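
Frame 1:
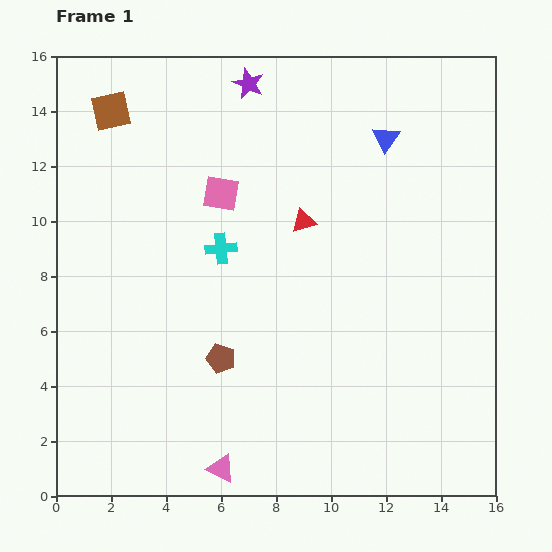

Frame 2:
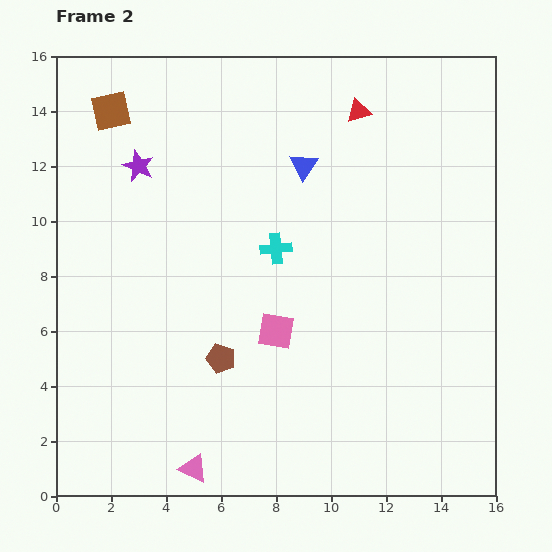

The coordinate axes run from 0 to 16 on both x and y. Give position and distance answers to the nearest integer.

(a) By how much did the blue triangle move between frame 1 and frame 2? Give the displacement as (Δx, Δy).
(-3, -1)

The blue triangle was at (12, 13) in frame 1 and (9, 12) in frame 2.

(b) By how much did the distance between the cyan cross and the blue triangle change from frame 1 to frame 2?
-4

Distance in frame 1: 7. Distance in frame 2: 3.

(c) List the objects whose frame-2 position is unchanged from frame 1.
the brown pentagon, the brown square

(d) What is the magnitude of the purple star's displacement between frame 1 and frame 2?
5

The purple star moved from (7, 15) to (3, 12), a distance of √(4² + 3²) ≈ 5.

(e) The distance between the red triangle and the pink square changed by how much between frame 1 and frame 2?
+6

Distance in frame 1: 3. Distance in frame 2: 9.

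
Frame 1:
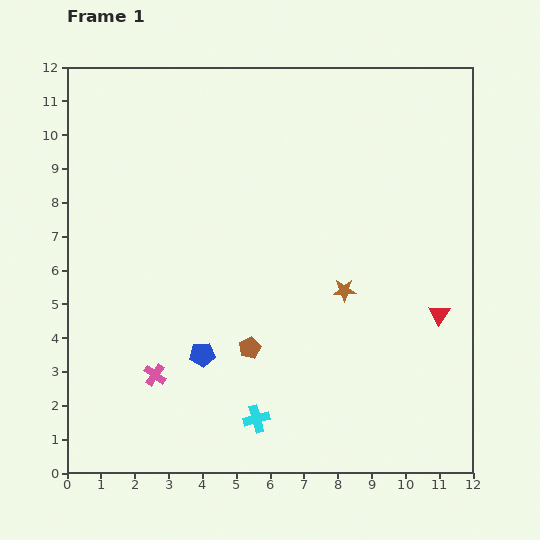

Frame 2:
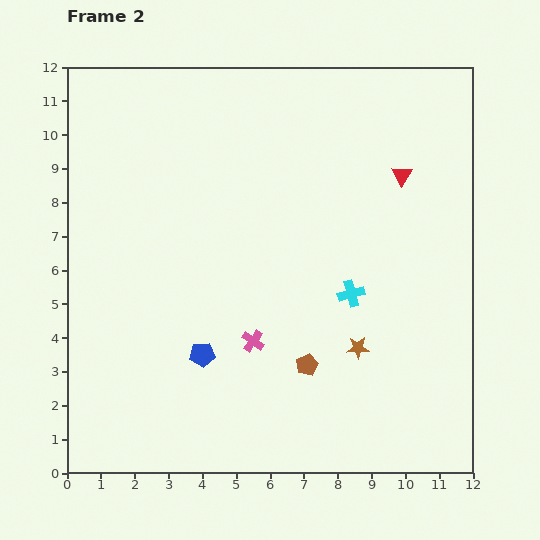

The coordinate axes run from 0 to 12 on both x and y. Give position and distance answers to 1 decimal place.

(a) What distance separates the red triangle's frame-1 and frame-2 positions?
4.2

The red triangle moved from (11.0, 4.7) to (9.9, 8.8), a distance of √(1.1² + 4.1²) ≈ 4.2.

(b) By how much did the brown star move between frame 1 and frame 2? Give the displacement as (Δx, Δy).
(0.4, -1.7)

The brown star was at (8.2, 5.4) in frame 1 and (8.6, 3.7) in frame 2.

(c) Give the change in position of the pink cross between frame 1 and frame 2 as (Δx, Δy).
(2.9, 1.0)

The pink cross was at (2.6, 2.9) in frame 1 and (5.5, 3.9) in frame 2.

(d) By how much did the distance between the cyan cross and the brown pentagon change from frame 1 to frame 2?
+0.4

Distance in frame 1: 2.1. Distance in frame 2: 2.5.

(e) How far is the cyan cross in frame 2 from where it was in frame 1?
4.6

The cyan cross moved from (5.6, 1.6) to (8.4, 5.3), a distance of √(2.8² + 3.7²) ≈ 4.6.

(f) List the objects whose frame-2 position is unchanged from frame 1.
the blue pentagon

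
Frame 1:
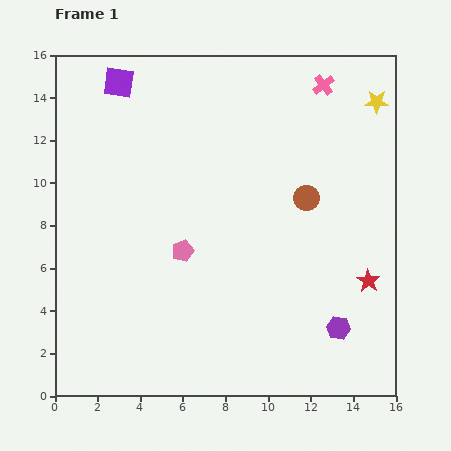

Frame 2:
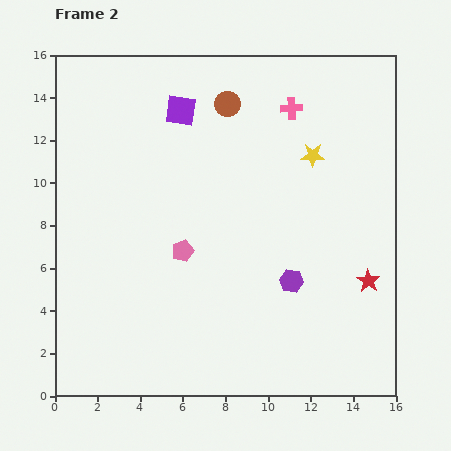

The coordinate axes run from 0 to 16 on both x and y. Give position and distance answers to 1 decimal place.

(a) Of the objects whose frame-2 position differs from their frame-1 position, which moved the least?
the pink cross

(moved 1.9)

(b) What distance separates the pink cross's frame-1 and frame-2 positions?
1.9

The pink cross moved from (12.6, 14.6) to (11.1, 13.5), a distance of √(1.5² + 1.1²) ≈ 1.9.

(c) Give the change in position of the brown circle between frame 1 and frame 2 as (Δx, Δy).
(-3.7, 4.4)

The brown circle was at (11.8, 9.3) in frame 1 and (8.1, 13.7) in frame 2.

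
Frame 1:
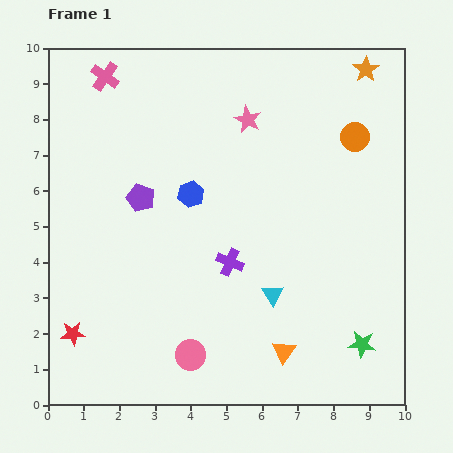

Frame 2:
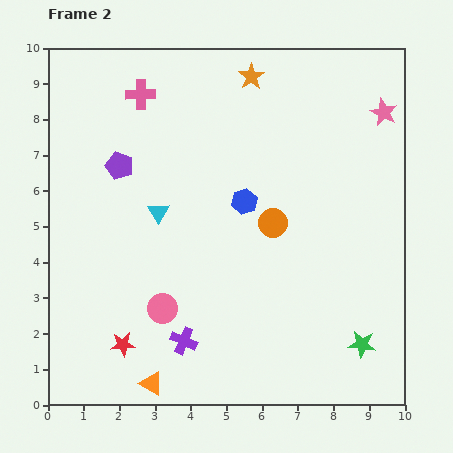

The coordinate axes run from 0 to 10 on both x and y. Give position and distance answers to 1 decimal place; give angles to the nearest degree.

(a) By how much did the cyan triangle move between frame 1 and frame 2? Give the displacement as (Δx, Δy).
(-3.2, 2.3)

The cyan triangle was at (6.3, 3.1) in frame 1 and (3.1, 5.4) in frame 2.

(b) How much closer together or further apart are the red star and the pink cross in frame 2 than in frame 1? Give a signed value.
-0.3

Distance in frame 1: 7.3. Distance in frame 2: 7.0.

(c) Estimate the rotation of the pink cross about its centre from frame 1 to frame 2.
36° counter-clockwise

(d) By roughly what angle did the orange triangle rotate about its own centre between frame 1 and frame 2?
35° counter-clockwise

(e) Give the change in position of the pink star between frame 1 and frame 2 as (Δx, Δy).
(3.8, 0.2)

The pink star was at (5.6, 8.0) in frame 1 and (9.4, 8.2) in frame 2.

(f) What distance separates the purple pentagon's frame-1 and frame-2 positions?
1.1

The purple pentagon moved from (2.6, 5.8) to (2.0, 6.7), a distance of √(0.6² + 0.9²) ≈ 1.1.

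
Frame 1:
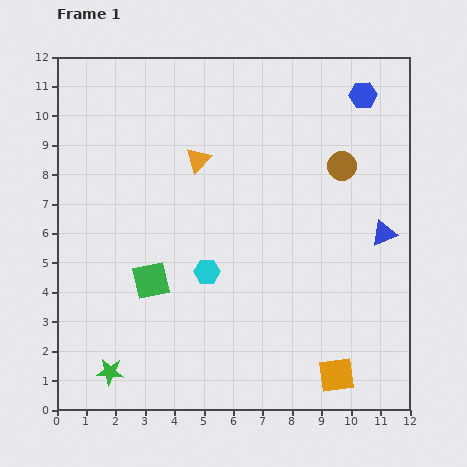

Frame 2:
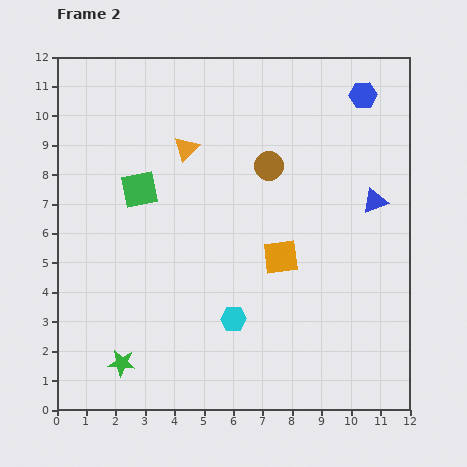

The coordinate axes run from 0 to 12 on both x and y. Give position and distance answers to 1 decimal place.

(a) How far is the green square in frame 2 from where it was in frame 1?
3.1

The green square moved from (3.2, 4.4) to (2.8, 7.5), a distance of √(0.4² + 3.1²) ≈ 3.1.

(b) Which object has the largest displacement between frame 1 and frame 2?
the orange square

(moved 4.4; next 3.1)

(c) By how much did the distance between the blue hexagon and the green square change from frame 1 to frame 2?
-1.4

Distance in frame 1: 9.6. Distance in frame 2: 8.2.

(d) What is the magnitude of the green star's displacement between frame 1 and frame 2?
0.5

The green star moved from (1.8, 1.3) to (2.2, 1.6), a distance of √(0.4² + 0.3²) ≈ 0.5.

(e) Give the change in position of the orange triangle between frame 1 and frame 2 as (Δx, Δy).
(-0.4, 0.4)

The orange triangle was at (4.8, 8.5) in frame 1 and (4.4, 8.9) in frame 2.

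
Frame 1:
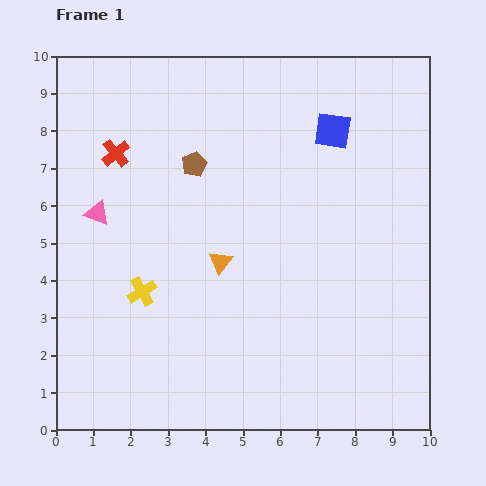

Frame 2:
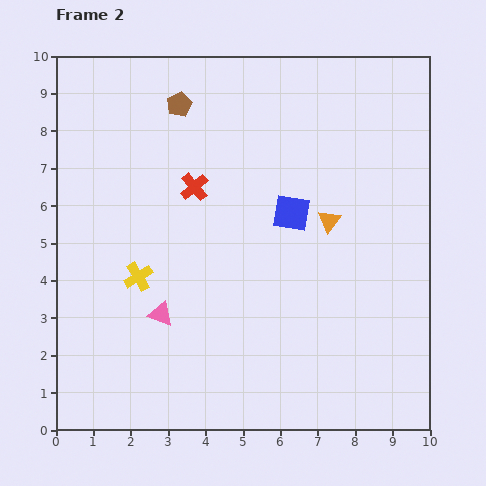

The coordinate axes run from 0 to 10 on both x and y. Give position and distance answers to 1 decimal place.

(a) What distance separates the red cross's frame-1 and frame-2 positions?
2.3

The red cross moved from (1.6, 7.4) to (3.7, 6.5), a distance of √(2.1² + 0.9²) ≈ 2.3.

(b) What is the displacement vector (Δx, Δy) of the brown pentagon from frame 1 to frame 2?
(-0.4, 1.6)

The brown pentagon was at (3.7, 7.1) in frame 1 and (3.3, 8.7) in frame 2.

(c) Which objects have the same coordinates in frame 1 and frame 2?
none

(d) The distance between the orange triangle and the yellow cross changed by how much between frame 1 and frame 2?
+3.1

Distance in frame 1: 2.2. Distance in frame 2: 5.3.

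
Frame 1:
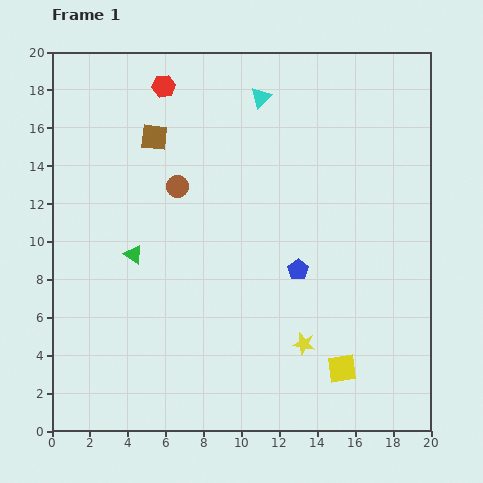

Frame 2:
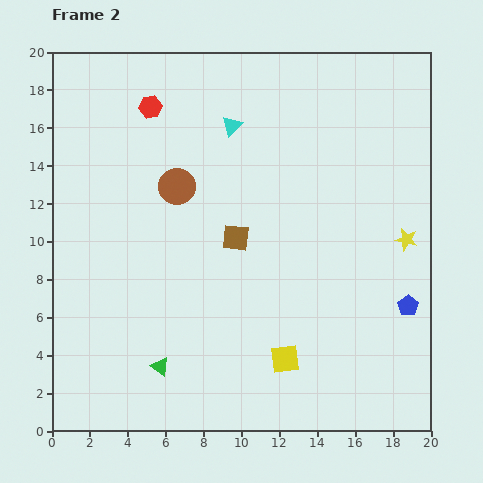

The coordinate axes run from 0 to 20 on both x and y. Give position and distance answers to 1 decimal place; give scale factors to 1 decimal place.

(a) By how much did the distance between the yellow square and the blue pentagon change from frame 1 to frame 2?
+1.4

Distance in frame 1: 5.7. Distance in frame 2: 7.1.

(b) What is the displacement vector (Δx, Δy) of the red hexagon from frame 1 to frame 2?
(-0.7, -1.1)

The red hexagon was at (5.9, 18.2) in frame 1 and (5.2, 17.1) in frame 2.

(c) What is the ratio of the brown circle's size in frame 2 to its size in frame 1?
1.7×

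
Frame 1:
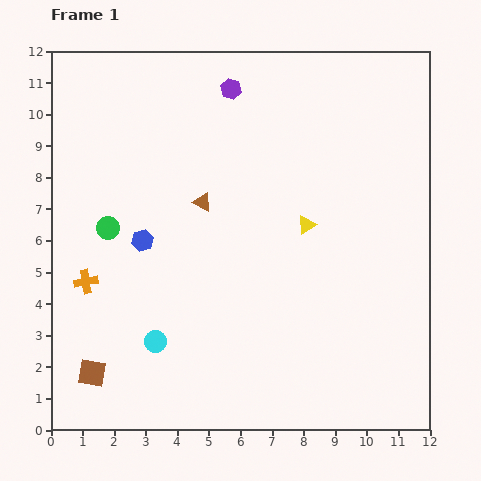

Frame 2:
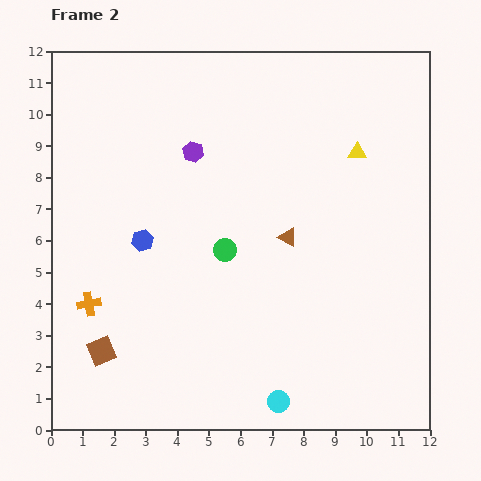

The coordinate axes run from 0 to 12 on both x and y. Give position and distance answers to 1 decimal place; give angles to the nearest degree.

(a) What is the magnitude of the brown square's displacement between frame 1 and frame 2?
0.8

The brown square moved from (1.3, 1.8) to (1.6, 2.5), a distance of √(0.3² + 0.7²) ≈ 0.8.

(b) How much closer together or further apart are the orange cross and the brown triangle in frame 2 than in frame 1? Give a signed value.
+2.1

Distance in frame 1: 4.5. Distance in frame 2: 6.6.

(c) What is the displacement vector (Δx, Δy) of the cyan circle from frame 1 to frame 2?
(3.9, -1.9)

The cyan circle was at (3.3, 2.8) in frame 1 and (7.2, 0.9) in frame 2.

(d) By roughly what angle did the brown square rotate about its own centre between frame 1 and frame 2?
31° counter-clockwise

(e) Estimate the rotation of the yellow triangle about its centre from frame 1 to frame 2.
34° clockwise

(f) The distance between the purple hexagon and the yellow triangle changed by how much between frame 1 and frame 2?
+0.3

Distance in frame 1: 4.9. Distance in frame 2: 5.2.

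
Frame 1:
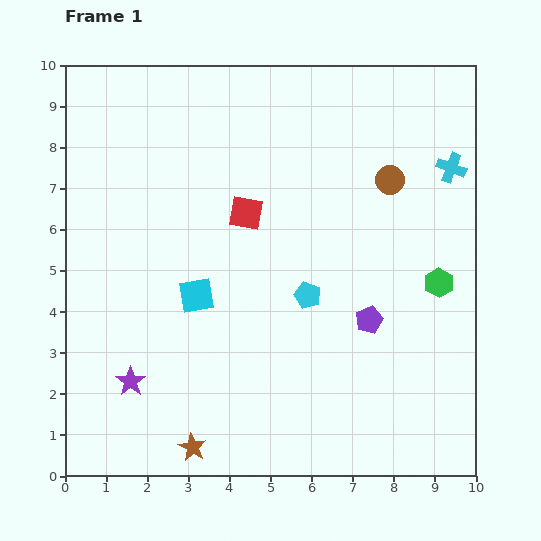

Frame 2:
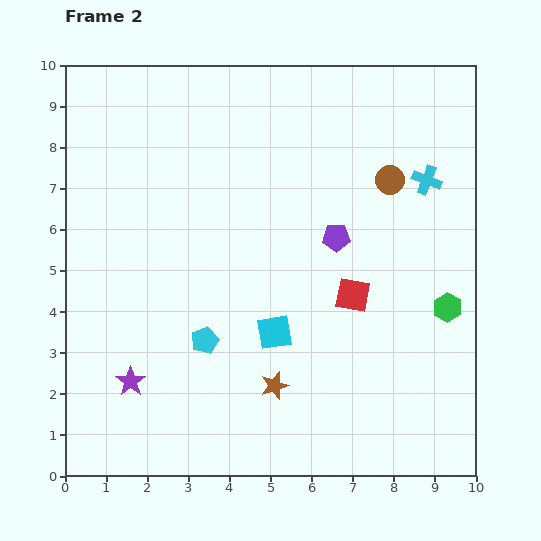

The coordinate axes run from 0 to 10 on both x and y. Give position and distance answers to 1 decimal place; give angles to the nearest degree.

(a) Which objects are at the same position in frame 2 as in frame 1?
the purple star, the brown circle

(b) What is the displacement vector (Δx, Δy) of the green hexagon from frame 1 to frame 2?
(0.2, -0.6)

The green hexagon was at (9.1, 4.7) in frame 1 and (9.3, 4.1) in frame 2.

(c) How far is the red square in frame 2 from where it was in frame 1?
3.3

The red square moved from (4.4, 6.4) to (7.0, 4.4), a distance of √(2.6² + 2.0²) ≈ 3.3.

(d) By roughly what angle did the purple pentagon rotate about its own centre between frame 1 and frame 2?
21° clockwise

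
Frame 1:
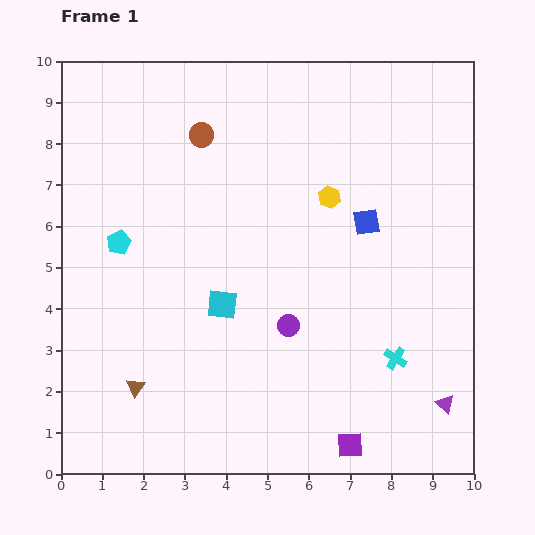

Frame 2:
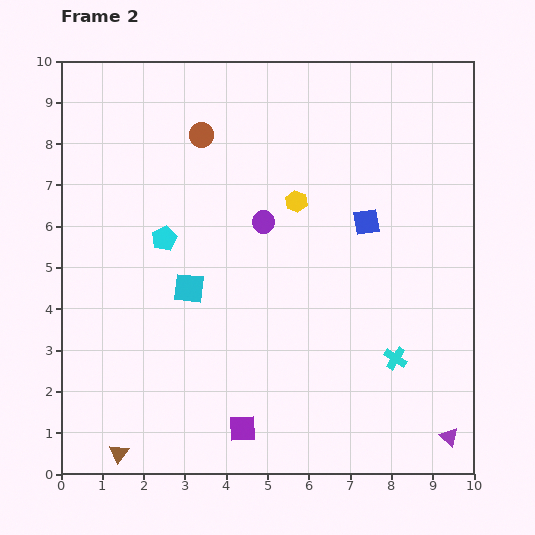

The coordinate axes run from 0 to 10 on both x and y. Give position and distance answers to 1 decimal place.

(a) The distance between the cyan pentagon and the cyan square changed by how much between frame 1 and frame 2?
-1.6

Distance in frame 1: 2.9. Distance in frame 2: 1.3.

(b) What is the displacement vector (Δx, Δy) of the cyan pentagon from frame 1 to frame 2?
(1.1, 0.1)

The cyan pentagon was at (1.4, 5.6) in frame 1 and (2.5, 5.7) in frame 2.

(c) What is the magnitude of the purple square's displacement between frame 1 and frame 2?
2.6

The purple square moved from (7.0, 0.7) to (4.4, 1.1), a distance of √(2.6² + 0.4²) ≈ 2.6.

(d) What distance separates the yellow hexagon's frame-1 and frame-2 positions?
0.8

The yellow hexagon moved from (6.5, 6.7) to (5.7, 6.6), a distance of √(0.8² + 0.1²) ≈ 0.8.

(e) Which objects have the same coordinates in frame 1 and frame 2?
the blue square, the cyan cross, the brown circle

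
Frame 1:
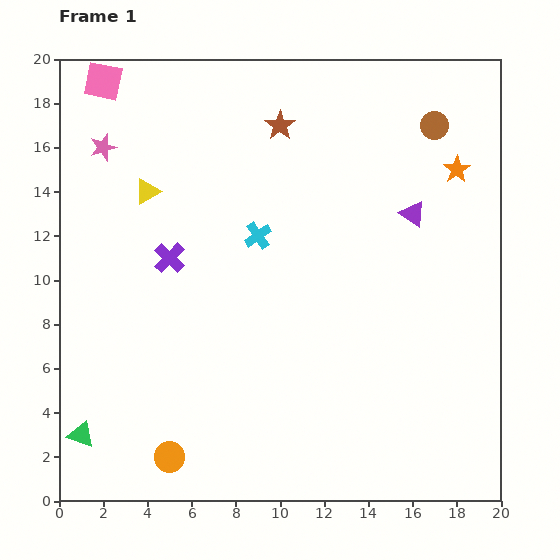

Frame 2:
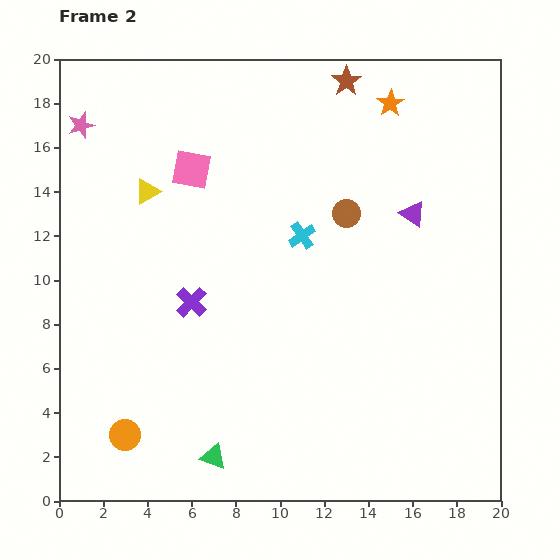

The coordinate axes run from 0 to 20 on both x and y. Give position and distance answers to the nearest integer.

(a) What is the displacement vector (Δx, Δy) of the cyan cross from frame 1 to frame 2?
(2, 0)

The cyan cross was at (9, 12) in frame 1 and (11, 12) in frame 2.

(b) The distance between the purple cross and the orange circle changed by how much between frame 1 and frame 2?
-2

Distance in frame 1: 9. Distance in frame 2: 7.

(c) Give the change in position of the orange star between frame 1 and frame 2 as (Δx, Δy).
(-3, 3)

The orange star was at (18, 15) in frame 1 and (15, 18) in frame 2.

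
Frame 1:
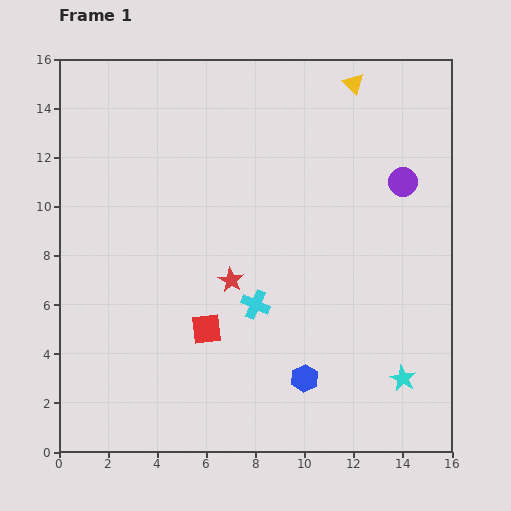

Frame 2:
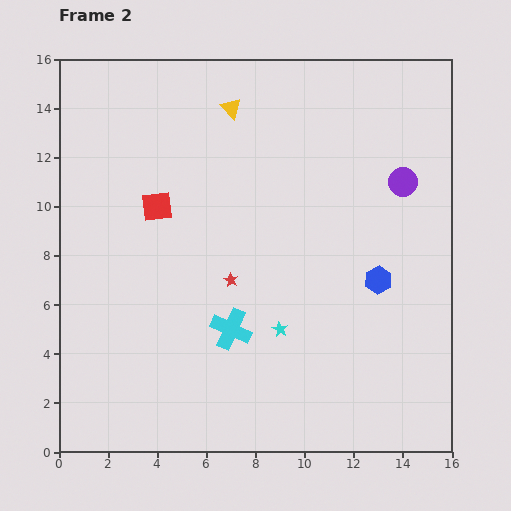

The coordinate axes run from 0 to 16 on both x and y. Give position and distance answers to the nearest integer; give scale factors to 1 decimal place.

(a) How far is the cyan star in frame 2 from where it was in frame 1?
5

The cyan star moved from (14, 3) to (9, 5), a distance of √(5² + 2²) ≈ 5.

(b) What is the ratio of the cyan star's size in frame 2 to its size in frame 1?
0.6×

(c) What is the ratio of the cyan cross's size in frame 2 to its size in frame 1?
1.4×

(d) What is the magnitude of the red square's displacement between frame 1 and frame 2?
5

The red square moved from (6, 5) to (4, 10), a distance of √(2² + 5²) ≈ 5.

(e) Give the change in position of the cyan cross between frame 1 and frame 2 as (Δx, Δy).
(-1, -1)

The cyan cross was at (8, 6) in frame 1 and (7, 5) in frame 2.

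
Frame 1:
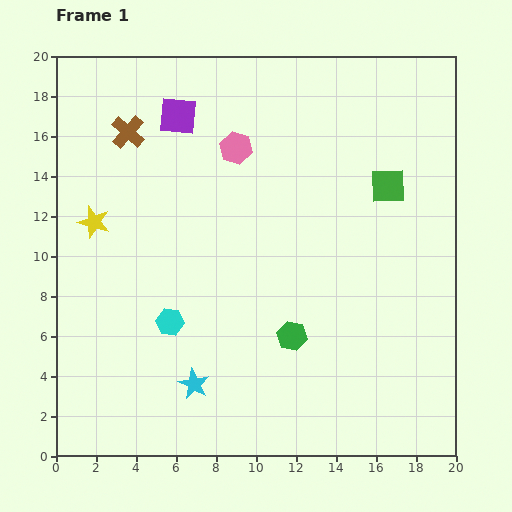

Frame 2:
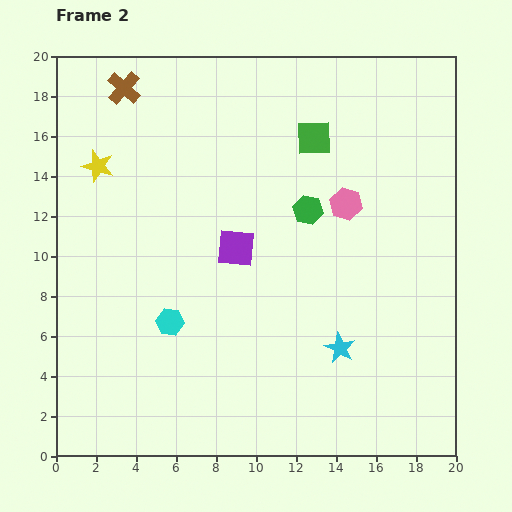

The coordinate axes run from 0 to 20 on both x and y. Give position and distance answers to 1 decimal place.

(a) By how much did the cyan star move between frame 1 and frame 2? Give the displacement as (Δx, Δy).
(7.3, 1.8)

The cyan star was at (6.9, 3.6) in frame 1 and (14.2, 5.4) in frame 2.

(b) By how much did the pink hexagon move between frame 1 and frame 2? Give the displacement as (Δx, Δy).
(5.5, -2.8)

The pink hexagon was at (9.0, 15.4) in frame 1 and (14.5, 12.6) in frame 2.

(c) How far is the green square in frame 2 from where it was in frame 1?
4.4

The green square moved from (16.6, 13.5) to (12.9, 15.9), a distance of √(3.7² + 2.4²) ≈ 4.4.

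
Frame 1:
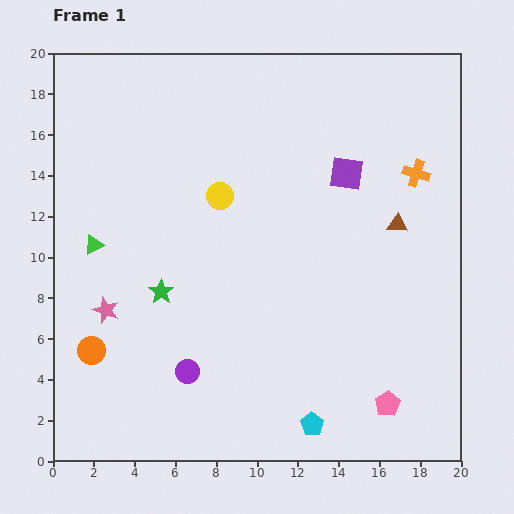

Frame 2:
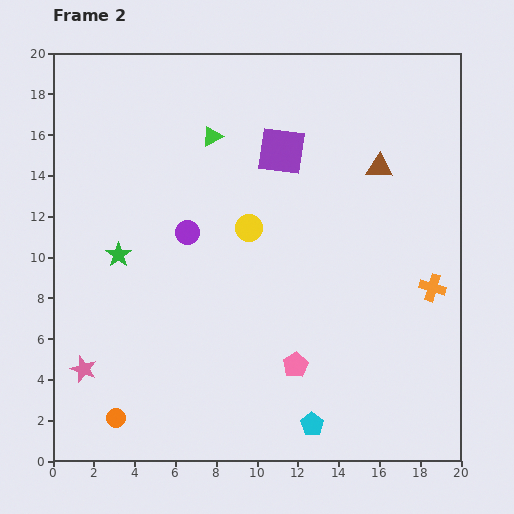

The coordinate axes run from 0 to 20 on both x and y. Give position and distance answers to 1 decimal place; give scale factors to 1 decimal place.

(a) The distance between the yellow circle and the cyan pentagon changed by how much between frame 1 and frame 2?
-2.0

Distance in frame 1: 12.1. Distance in frame 2: 10.1.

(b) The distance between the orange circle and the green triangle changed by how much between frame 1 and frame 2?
+9.4

Distance in frame 1: 5.2. Distance in frame 2: 14.6.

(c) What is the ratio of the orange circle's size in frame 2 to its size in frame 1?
0.7×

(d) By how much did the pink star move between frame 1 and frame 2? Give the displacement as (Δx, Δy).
(-1.1, -2.9)

The pink star was at (2.6, 7.4) in frame 1 and (1.5, 4.5) in frame 2.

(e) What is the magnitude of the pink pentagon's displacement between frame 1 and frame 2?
4.9

The pink pentagon moved from (16.4, 2.8) to (11.9, 4.7), a distance of √(4.5² + 1.9²) ≈ 4.9.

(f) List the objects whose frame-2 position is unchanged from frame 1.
the cyan pentagon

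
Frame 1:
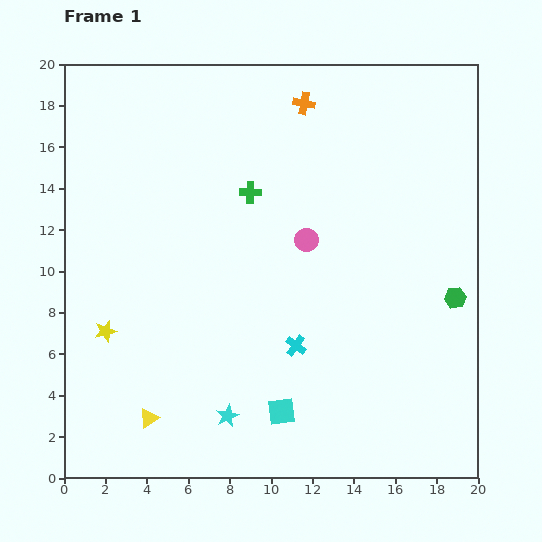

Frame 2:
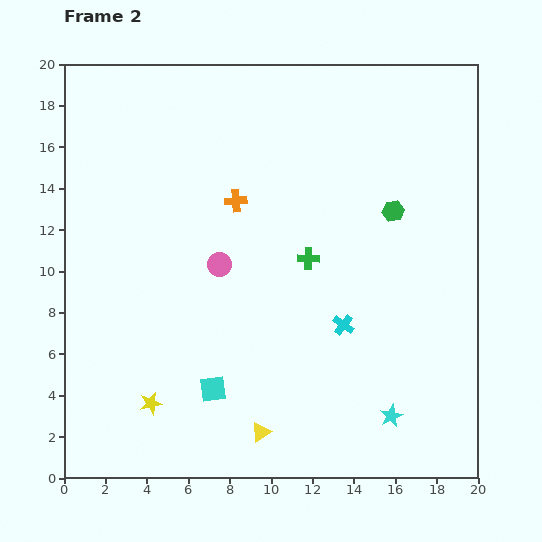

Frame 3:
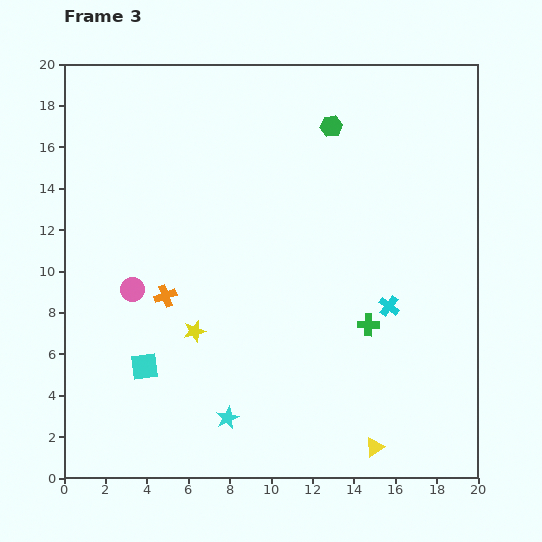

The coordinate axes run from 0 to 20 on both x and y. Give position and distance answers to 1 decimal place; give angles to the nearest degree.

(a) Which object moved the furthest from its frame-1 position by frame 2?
the cyan star

(moved 7.9; next 5.7)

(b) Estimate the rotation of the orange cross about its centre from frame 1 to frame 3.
31° counter-clockwise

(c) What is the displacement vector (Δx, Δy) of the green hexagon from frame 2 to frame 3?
(-3.0, 4.1)

The green hexagon was at (15.9, 12.9) in frame 2 and (12.9, 17.0) in frame 3.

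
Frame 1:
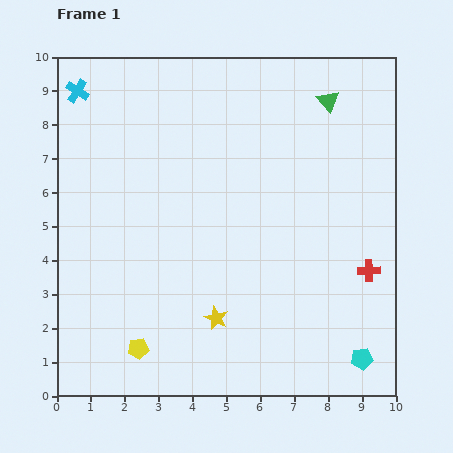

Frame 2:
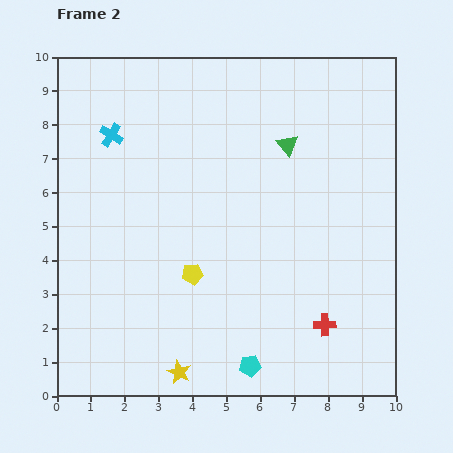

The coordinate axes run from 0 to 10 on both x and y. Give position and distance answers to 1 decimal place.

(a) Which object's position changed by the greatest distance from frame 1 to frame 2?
the cyan pentagon

(moved 3.3; next 2.7)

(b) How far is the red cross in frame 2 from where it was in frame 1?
2.1

The red cross moved from (9.2, 3.7) to (7.9, 2.1), a distance of √(1.3² + 1.6²) ≈ 2.1.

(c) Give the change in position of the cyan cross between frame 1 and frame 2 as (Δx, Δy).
(1.0, -1.3)

The cyan cross was at (0.6, 9.0) in frame 1 and (1.6, 7.7) in frame 2.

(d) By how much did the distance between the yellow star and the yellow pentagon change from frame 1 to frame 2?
+0.4

Distance in frame 1: 2.5. Distance in frame 2: 2.9.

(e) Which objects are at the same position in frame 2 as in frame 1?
none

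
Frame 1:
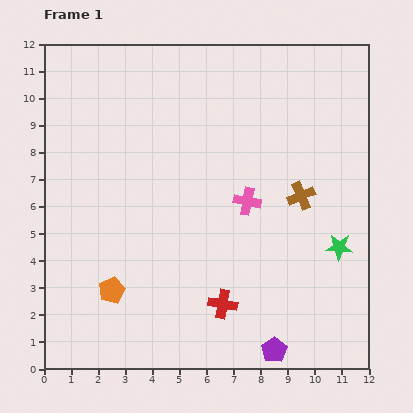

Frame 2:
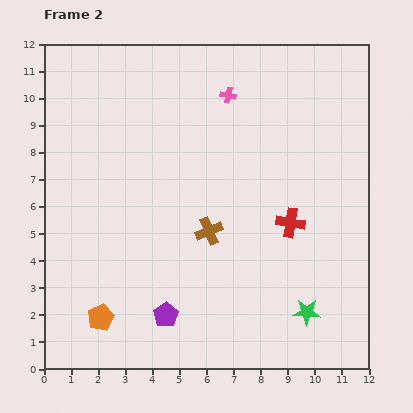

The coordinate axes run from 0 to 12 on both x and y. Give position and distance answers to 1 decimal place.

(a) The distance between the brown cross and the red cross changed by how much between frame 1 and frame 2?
-1.9

Distance in frame 1: 4.9. Distance in frame 2: 3.0.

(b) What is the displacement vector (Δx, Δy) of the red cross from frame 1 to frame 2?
(2.5, 3.0)

The red cross was at (6.6, 2.4) in frame 1 and (9.1, 5.4) in frame 2.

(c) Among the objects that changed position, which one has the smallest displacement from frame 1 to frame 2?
the orange pentagon

(moved 1.1)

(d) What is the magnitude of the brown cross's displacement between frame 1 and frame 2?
3.6

The brown cross moved from (9.5, 6.4) to (6.1, 5.1), a distance of √(3.4² + 1.3²) ≈ 3.6.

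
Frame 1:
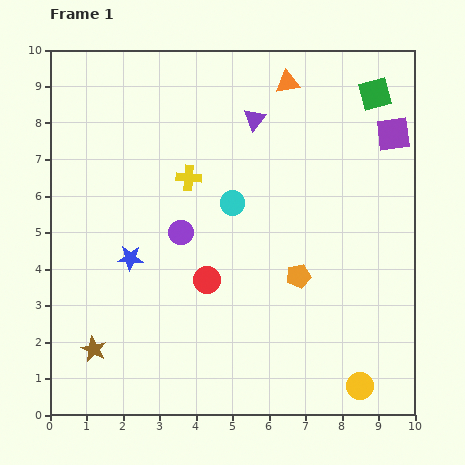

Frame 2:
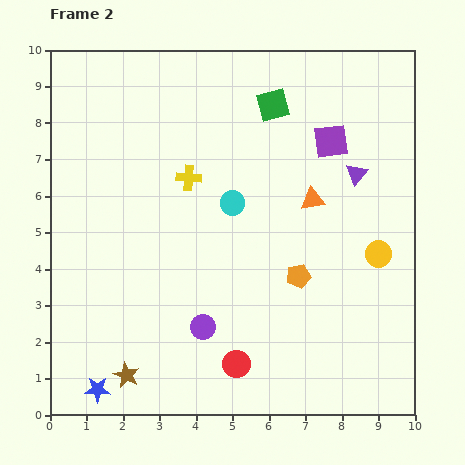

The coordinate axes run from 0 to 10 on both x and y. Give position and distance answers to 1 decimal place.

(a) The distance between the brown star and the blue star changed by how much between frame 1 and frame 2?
-1.8

Distance in frame 1: 2.7. Distance in frame 2: 0.9.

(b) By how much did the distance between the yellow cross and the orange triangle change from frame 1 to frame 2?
-0.2

Distance in frame 1: 3.7. Distance in frame 2: 3.5.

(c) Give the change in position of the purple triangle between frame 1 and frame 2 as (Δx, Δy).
(2.8, -1.5)

The purple triangle was at (5.6, 8.1) in frame 1 and (8.4, 6.6) in frame 2.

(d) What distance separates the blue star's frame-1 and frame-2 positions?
3.7

The blue star moved from (2.2, 4.3) to (1.3, 0.7), a distance of √(0.9² + 3.6²) ≈ 3.7.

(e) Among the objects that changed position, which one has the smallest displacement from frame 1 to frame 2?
the brown star

(moved 1.1)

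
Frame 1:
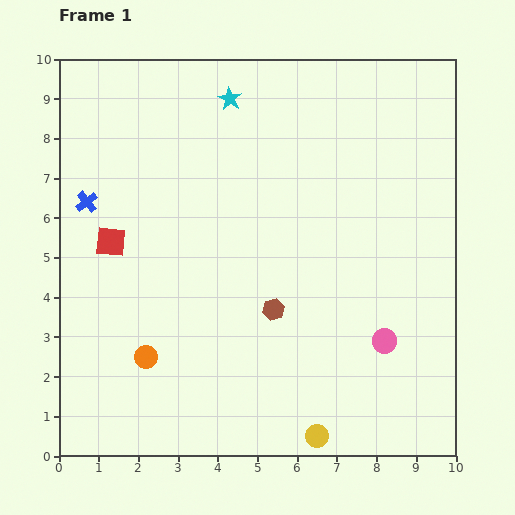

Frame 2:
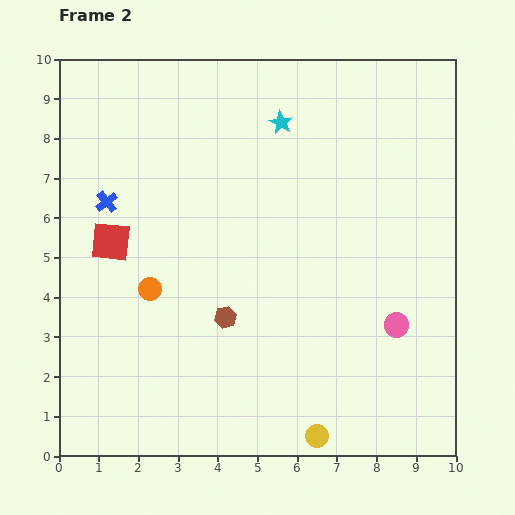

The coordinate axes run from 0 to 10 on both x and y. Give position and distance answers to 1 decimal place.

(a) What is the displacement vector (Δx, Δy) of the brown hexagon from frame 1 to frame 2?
(-1.2, -0.2)

The brown hexagon was at (5.4, 3.7) in frame 1 and (4.2, 3.5) in frame 2.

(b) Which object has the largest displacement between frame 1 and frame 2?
the orange circle

(moved 1.7; next 1.4)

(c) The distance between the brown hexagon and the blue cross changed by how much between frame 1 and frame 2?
-1.2

Distance in frame 1: 5.4. Distance in frame 2: 4.2.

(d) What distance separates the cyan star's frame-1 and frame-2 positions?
1.4

The cyan star moved from (4.3, 9.0) to (5.6, 8.4), a distance of √(1.3² + 0.6²) ≈ 1.4.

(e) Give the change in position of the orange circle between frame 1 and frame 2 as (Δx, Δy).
(0.1, 1.7)

The orange circle was at (2.2, 2.5) in frame 1 and (2.3, 4.2) in frame 2.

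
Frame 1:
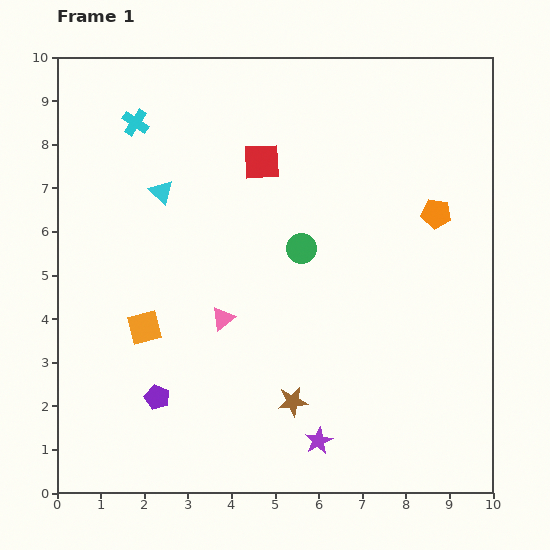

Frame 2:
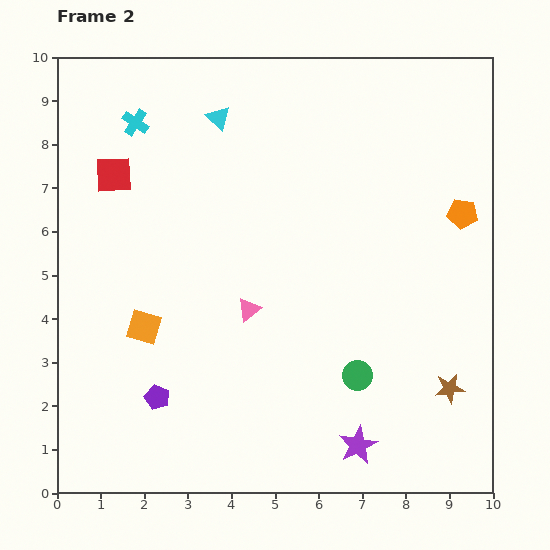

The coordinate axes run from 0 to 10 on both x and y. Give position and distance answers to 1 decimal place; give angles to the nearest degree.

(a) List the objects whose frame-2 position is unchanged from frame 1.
the cyan cross, the orange square, the purple pentagon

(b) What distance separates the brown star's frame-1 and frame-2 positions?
3.6

The brown star moved from (5.4, 2.1) to (9.0, 2.4), a distance of √(3.6² + 0.3²) ≈ 3.6.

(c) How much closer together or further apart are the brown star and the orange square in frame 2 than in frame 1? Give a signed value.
+3.3

Distance in frame 1: 3.8. Distance in frame 2: 7.1.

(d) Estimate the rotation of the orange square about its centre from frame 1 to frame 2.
31° clockwise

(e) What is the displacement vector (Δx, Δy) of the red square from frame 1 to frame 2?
(-3.4, -0.3)

The red square was at (4.7, 7.6) in frame 1 and (1.3, 7.3) in frame 2.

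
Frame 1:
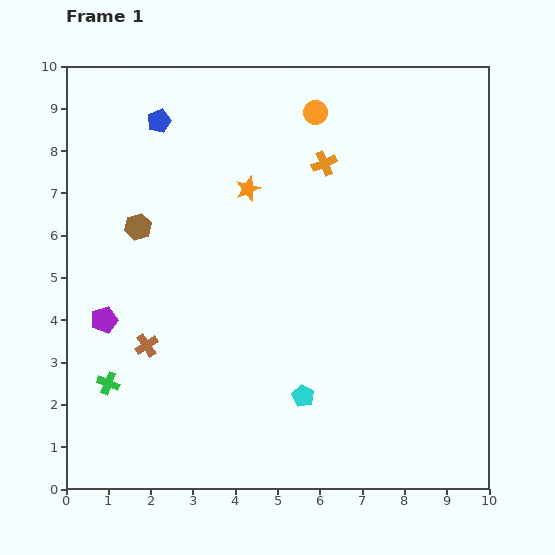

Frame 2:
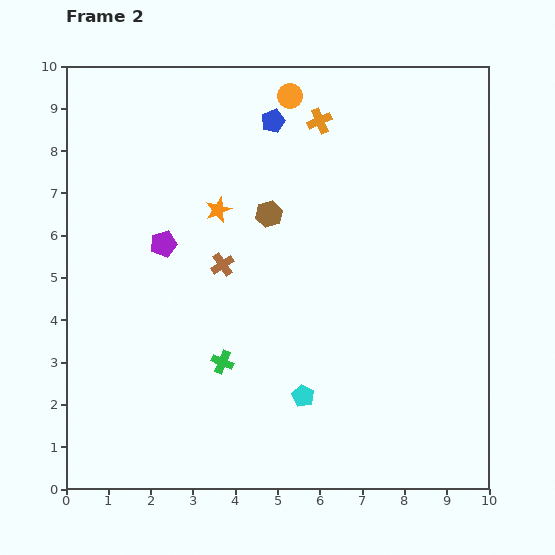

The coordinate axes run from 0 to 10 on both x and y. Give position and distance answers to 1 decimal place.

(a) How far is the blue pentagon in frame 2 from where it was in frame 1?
2.7

The blue pentagon moved from (2.2, 8.7) to (4.9, 8.7), a distance of √(2.7² + 0.0²) ≈ 2.7.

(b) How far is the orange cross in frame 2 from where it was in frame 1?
1.0

The orange cross moved from (6.1, 7.7) to (6.0, 8.7), a distance of √(0.1² + 1.0²) ≈ 1.0.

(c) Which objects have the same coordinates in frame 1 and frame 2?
the cyan pentagon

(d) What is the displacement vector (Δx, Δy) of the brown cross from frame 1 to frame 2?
(1.8, 1.9)

The brown cross was at (1.9, 3.4) in frame 1 and (3.7, 5.3) in frame 2.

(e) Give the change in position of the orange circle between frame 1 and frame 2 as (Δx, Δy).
(-0.6, 0.4)

The orange circle was at (5.9, 8.9) in frame 1 and (5.3, 9.3) in frame 2.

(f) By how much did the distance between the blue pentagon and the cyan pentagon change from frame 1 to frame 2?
-0.8

Distance in frame 1: 7.3. Distance in frame 2: 6.5.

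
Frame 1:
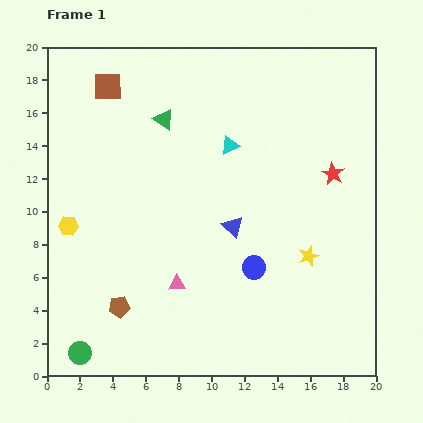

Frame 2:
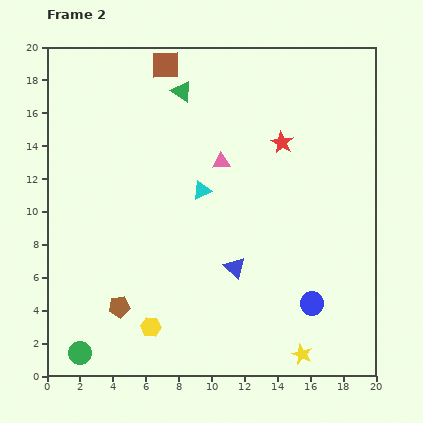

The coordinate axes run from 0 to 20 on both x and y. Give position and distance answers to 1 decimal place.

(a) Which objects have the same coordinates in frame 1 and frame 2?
the brown pentagon, the green circle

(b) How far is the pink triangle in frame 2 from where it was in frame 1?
7.9

The pink triangle moved from (7.9, 5.6) to (10.6, 13.0), a distance of √(2.7² + 7.4²) ≈ 7.9.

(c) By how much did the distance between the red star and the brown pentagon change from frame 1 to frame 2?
-1.2

Distance in frame 1: 15.3. Distance in frame 2: 14.1.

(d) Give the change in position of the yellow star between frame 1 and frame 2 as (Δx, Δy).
(-0.4, -6.0)

The yellow star was at (15.9, 7.3) in frame 1 and (15.5, 1.3) in frame 2.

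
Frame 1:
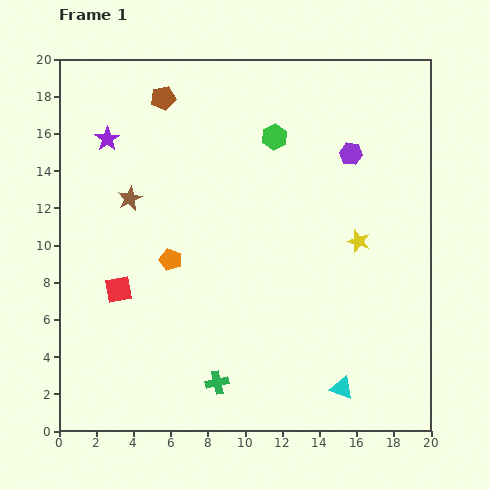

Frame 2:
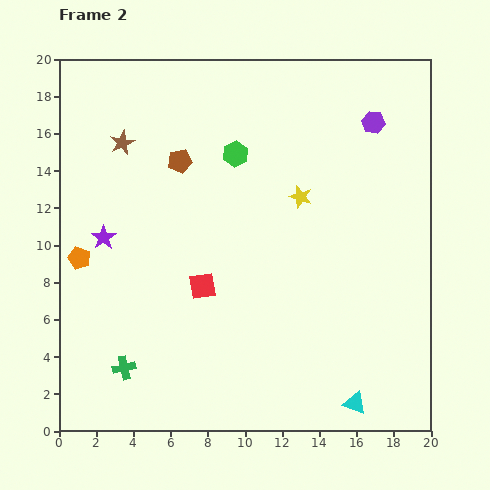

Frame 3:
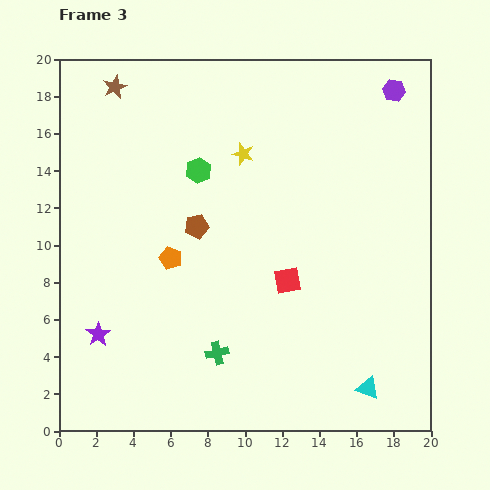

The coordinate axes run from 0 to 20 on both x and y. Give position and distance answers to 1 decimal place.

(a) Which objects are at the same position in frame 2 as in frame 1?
none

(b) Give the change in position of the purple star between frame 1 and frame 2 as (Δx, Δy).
(-0.2, -5.3)

The purple star was at (2.6, 15.7) in frame 1 and (2.4, 10.4) in frame 2.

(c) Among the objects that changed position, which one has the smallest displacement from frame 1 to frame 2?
the cyan triangle

(moved 1.1)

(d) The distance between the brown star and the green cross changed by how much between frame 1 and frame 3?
+4.3

Distance in frame 1: 11.0. Distance in frame 3: 15.3.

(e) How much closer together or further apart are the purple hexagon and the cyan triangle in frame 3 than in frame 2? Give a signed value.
+1.0

Distance in frame 2: 15.1. Distance in frame 3: 16.1.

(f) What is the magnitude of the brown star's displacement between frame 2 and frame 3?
3.0

The brown star moved from (3.4, 15.5) to (3.0, 18.5), a distance of √(0.4² + 3.0²) ≈ 3.0.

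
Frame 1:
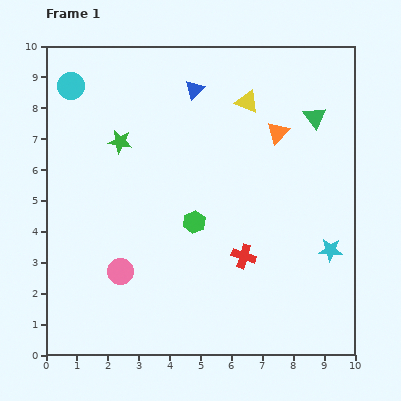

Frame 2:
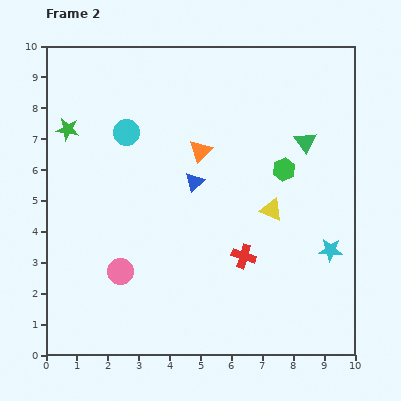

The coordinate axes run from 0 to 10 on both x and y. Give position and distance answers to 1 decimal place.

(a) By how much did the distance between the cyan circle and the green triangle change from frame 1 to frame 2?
-2.2

Distance in frame 1: 8.0. Distance in frame 2: 5.8.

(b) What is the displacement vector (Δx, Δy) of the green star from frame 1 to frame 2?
(-1.7, 0.4)

The green star was at (2.4, 6.9) in frame 1 and (0.7, 7.3) in frame 2.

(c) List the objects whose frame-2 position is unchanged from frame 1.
the pink circle, the cyan star, the red cross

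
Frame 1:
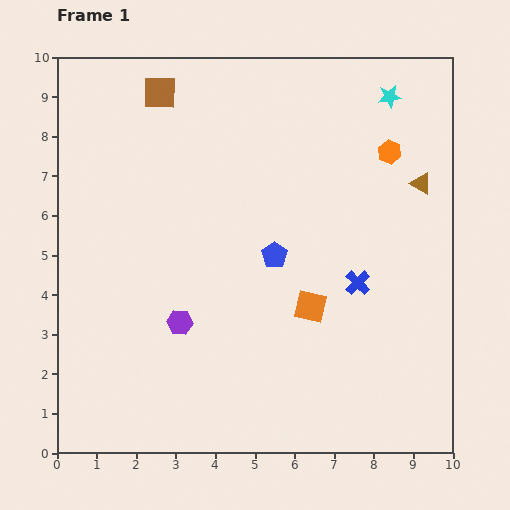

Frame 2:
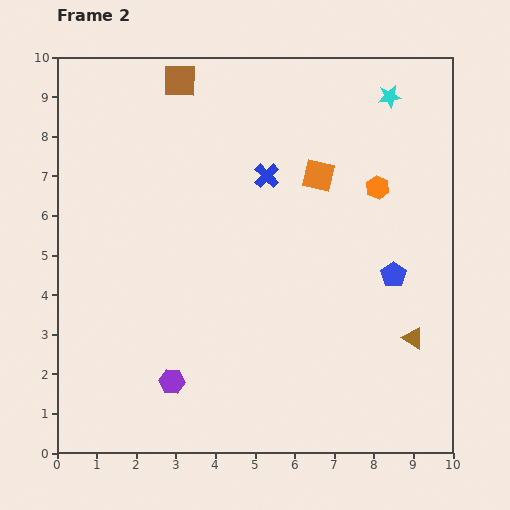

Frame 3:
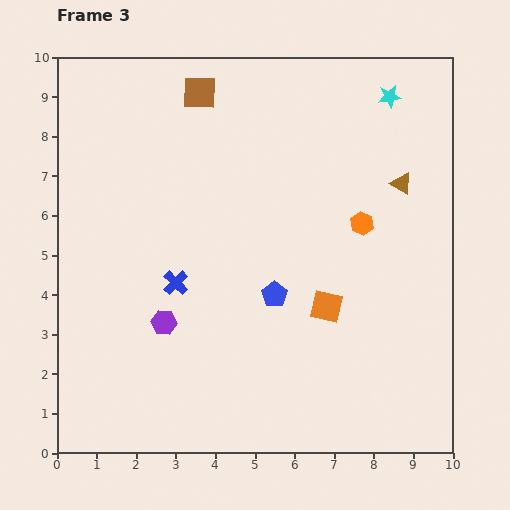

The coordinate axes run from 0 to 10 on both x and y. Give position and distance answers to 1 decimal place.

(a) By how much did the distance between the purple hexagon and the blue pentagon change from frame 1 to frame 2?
+3.3

Distance in frame 1: 2.9. Distance in frame 2: 6.2.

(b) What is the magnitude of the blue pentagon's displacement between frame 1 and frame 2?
3.0

The blue pentagon moved from (5.5, 5.0) to (8.5, 4.5), a distance of √(3.0² + 0.5²) ≈ 3.0.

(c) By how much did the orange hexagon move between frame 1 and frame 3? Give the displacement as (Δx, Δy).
(-0.7, -1.8)

The orange hexagon was at (8.4, 7.6) in frame 1 and (7.7, 5.8) in frame 3.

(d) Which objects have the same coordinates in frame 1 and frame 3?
the cyan star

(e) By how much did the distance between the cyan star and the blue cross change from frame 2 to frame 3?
+3.5

Distance in frame 2: 3.7. Distance in frame 3: 7.2.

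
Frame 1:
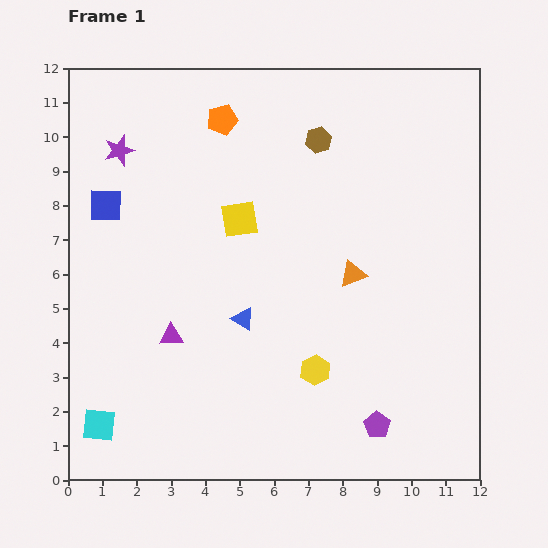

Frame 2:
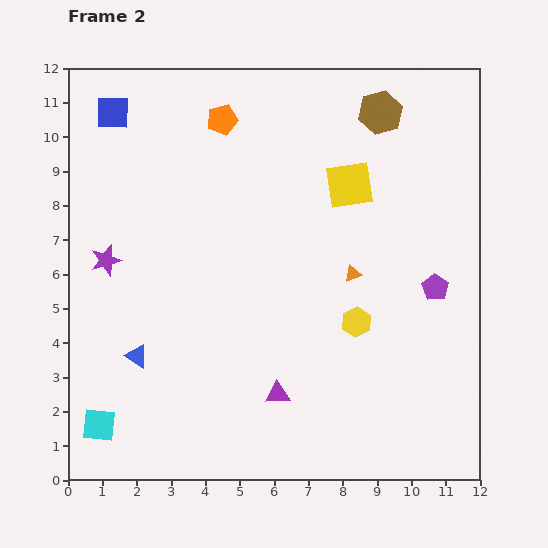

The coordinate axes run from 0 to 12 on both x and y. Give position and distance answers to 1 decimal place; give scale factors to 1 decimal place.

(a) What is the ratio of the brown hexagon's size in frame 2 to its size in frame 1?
1.7×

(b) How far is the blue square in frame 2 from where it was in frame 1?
2.7

The blue square moved from (1.1, 8.0) to (1.3, 10.7), a distance of √(0.2² + 2.7²) ≈ 2.7.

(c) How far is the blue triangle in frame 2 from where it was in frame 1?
3.3

The blue triangle moved from (5.1, 4.7) to (2.0, 3.6), a distance of √(3.1² + 1.1²) ≈ 3.3.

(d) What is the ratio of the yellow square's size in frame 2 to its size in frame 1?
1.3×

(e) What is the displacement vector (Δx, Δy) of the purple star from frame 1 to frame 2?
(-0.4, -3.2)

The purple star was at (1.5, 9.6) in frame 1 and (1.1, 6.4) in frame 2.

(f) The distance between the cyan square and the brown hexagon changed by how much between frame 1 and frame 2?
+1.7

Distance in frame 1: 10.5. Distance in frame 2: 12.2.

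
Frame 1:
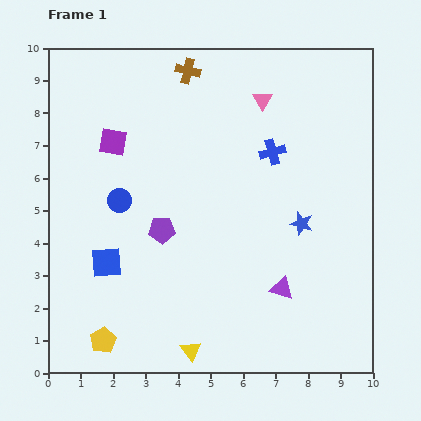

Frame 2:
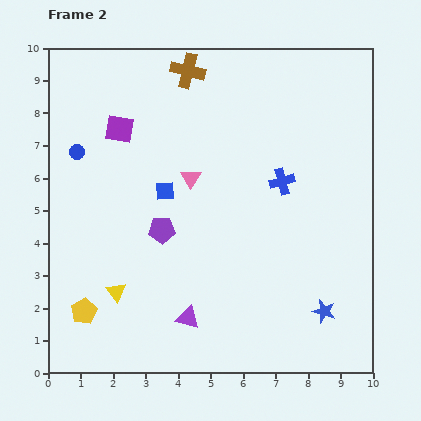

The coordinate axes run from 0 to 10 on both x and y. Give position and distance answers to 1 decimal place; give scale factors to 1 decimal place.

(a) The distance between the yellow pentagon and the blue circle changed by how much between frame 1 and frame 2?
+0.6

Distance in frame 1: 4.3. Distance in frame 2: 4.9.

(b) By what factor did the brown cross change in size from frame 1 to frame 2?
1.4×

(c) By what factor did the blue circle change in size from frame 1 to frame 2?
0.6×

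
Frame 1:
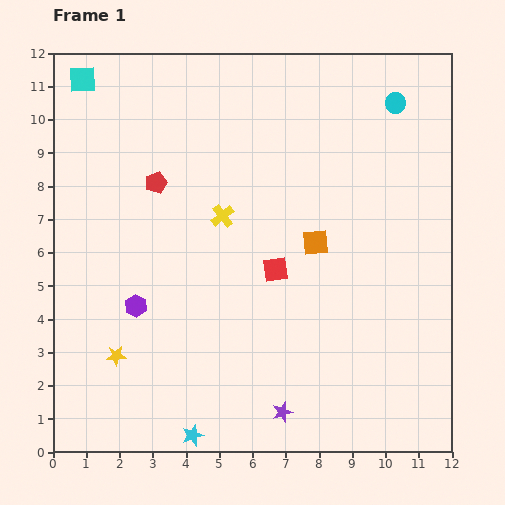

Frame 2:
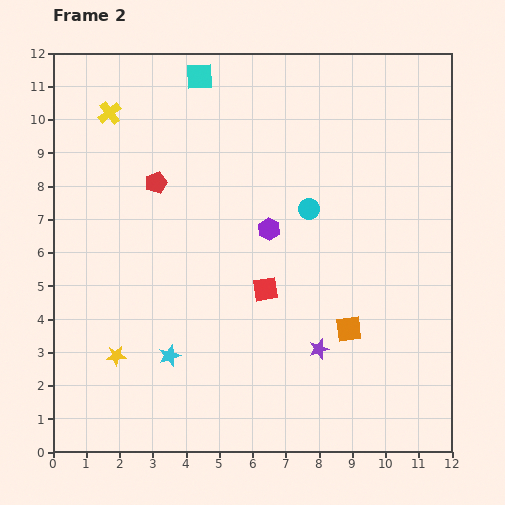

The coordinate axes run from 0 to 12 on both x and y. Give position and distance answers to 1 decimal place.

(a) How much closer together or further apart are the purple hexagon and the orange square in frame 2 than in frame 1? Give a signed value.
-1.9

Distance in frame 1: 5.7. Distance in frame 2: 3.8.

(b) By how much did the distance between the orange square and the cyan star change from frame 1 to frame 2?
-1.4

Distance in frame 1: 6.9. Distance in frame 2: 5.5.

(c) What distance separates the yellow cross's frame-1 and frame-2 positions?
4.6

The yellow cross moved from (5.1, 7.1) to (1.7, 10.2), a distance of √(3.4² + 3.1²) ≈ 4.6.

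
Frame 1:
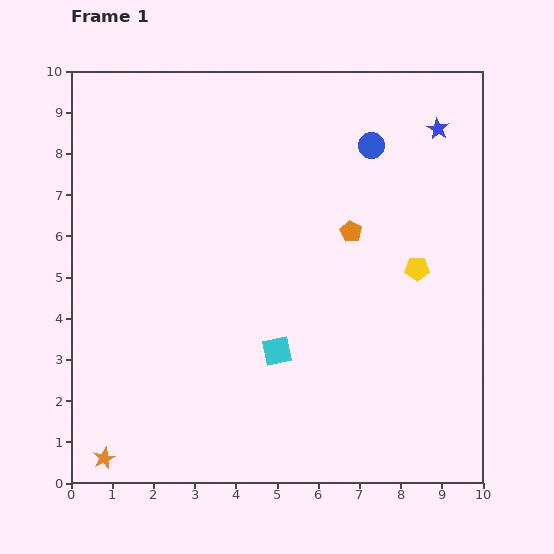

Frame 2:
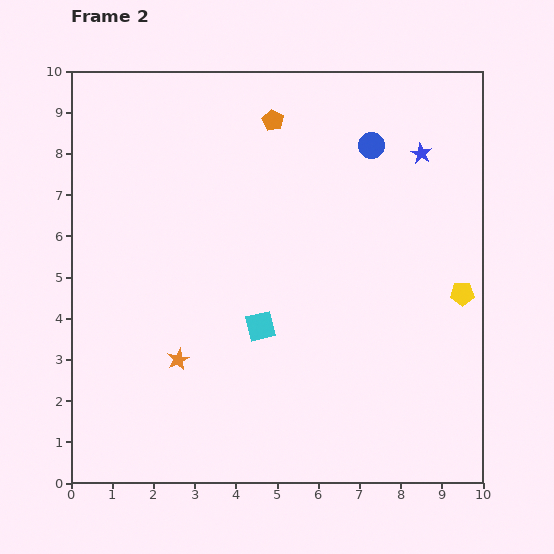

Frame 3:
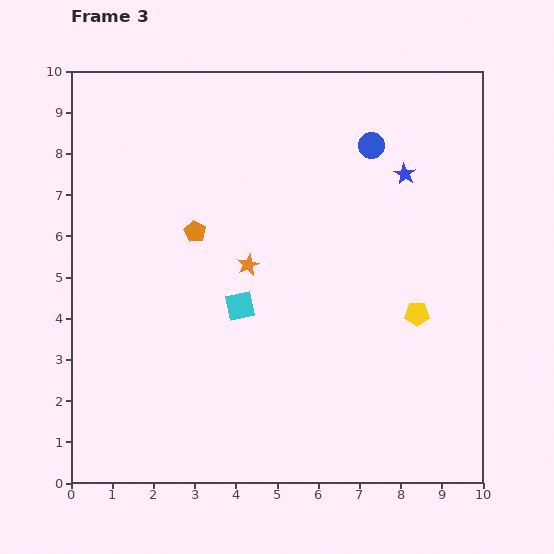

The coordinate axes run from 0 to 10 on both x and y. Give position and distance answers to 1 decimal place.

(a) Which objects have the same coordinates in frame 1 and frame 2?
the blue circle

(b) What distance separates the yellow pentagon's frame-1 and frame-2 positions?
1.3

The yellow pentagon moved from (8.4, 5.2) to (9.5, 4.6), a distance of √(1.1² + 0.6²) ≈ 1.3.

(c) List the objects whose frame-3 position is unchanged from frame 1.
the blue circle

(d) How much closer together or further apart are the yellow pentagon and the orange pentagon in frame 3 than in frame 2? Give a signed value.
-0.4

Distance in frame 2: 6.2. Distance in frame 3: 5.8.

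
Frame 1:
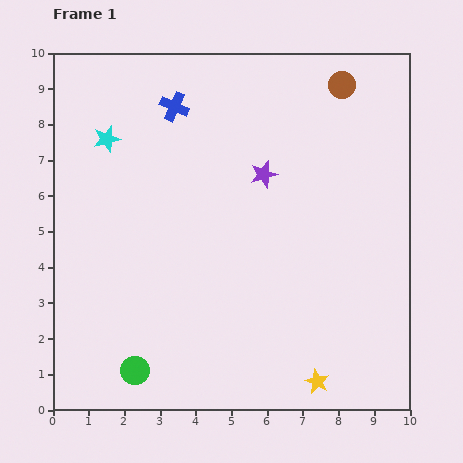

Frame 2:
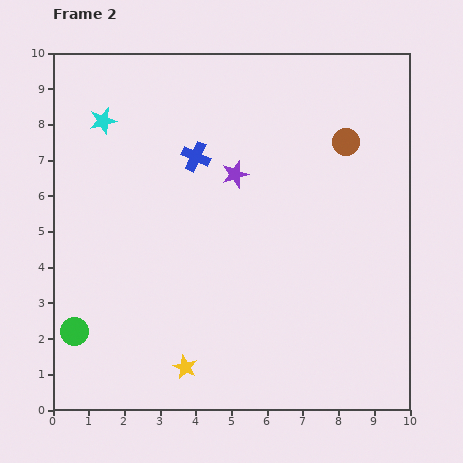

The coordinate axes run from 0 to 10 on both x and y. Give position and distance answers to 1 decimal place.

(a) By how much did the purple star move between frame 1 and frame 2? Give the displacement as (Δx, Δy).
(-0.8, 0.0)

The purple star was at (5.9, 6.6) in frame 1 and (5.1, 6.6) in frame 2.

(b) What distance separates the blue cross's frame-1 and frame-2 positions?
1.5

The blue cross moved from (3.4, 8.5) to (4.0, 7.1), a distance of √(0.6² + 1.4²) ≈ 1.5.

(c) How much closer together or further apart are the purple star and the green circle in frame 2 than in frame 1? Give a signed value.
-0.3

Distance in frame 1: 6.6. Distance in frame 2: 6.3.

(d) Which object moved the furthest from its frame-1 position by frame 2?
the yellow star

(moved 3.7; next 2.0)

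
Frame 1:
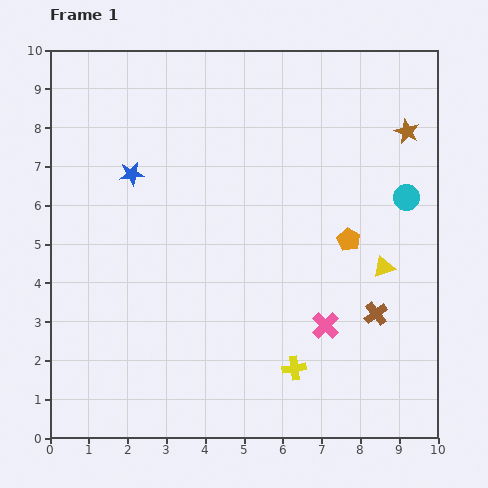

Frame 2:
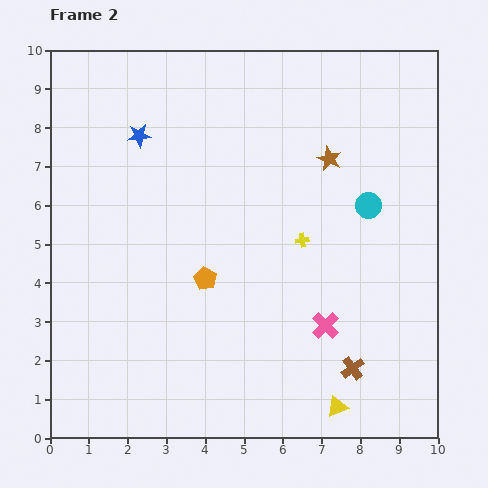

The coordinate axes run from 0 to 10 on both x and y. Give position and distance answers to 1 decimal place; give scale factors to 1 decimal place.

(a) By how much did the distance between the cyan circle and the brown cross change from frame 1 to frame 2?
+1.1

Distance in frame 1: 3.1. Distance in frame 2: 4.2.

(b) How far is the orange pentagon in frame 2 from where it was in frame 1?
3.8

The orange pentagon moved from (7.7, 5.1) to (4.0, 4.1), a distance of √(3.7² + 1.0²) ≈ 3.8.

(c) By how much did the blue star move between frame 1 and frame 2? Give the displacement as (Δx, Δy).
(0.2, 1.0)

The blue star was at (2.1, 6.8) in frame 1 and (2.3, 7.8) in frame 2.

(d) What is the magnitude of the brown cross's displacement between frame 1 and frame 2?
1.5

The brown cross moved from (8.4, 3.2) to (7.8, 1.8), a distance of √(0.6² + 1.4²) ≈ 1.5.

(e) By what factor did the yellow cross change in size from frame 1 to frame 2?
0.6×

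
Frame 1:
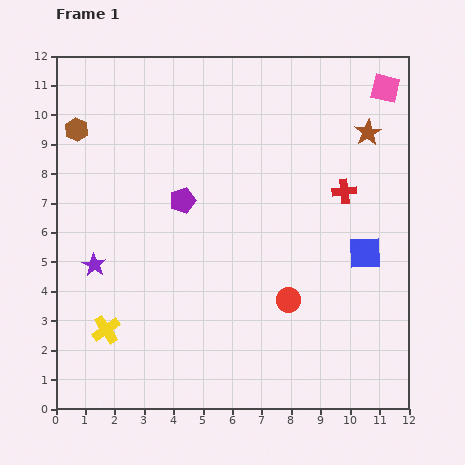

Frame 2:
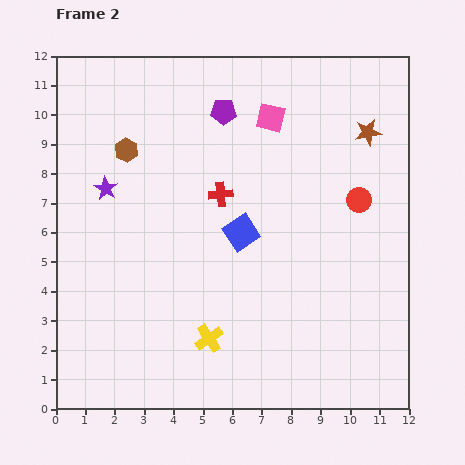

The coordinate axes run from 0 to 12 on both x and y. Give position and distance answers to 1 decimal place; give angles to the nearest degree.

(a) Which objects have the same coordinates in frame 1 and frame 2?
the brown star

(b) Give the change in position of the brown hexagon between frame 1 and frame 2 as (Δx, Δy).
(1.7, -0.7)

The brown hexagon was at (0.7, 9.5) in frame 1 and (2.4, 8.8) in frame 2.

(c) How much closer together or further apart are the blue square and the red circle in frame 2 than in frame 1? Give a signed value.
+1.0

Distance in frame 1: 3.1. Distance in frame 2: 4.1.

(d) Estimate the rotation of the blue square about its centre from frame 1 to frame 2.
32° counter-clockwise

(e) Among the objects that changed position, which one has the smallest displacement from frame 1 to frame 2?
the brown hexagon

(moved 1.8)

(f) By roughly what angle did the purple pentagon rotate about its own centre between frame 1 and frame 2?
19° clockwise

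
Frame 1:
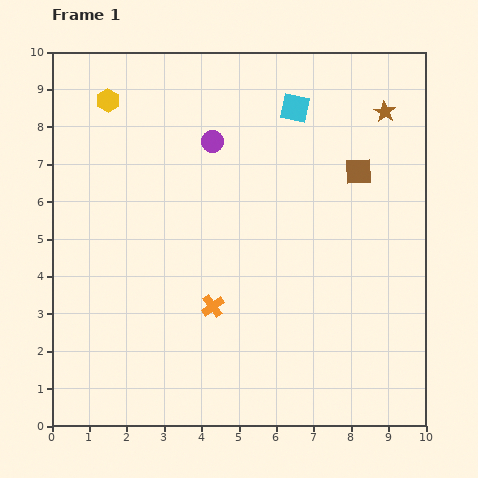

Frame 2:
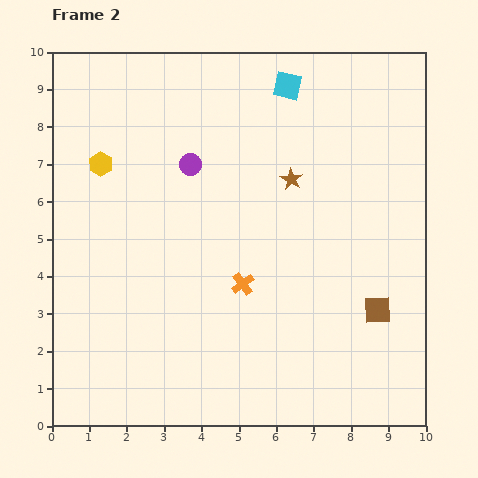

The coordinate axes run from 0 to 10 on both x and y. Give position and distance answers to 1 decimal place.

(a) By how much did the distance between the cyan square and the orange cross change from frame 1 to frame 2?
-0.3

Distance in frame 1: 5.7. Distance in frame 2: 5.4.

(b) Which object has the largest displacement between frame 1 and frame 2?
the brown square

(moved 3.7; next 3.1)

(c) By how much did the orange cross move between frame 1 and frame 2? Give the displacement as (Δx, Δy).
(0.8, 0.6)

The orange cross was at (4.3, 3.2) in frame 1 and (5.1, 3.8) in frame 2.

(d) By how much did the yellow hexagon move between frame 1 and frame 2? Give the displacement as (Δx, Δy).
(-0.2, -1.7)

The yellow hexagon was at (1.5, 8.7) in frame 1 and (1.3, 7.0) in frame 2.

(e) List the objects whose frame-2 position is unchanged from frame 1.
none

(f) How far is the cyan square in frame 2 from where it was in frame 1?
0.6

The cyan square moved from (6.5, 8.5) to (6.3, 9.1), a distance of √(0.2² + 0.6²) ≈ 0.6.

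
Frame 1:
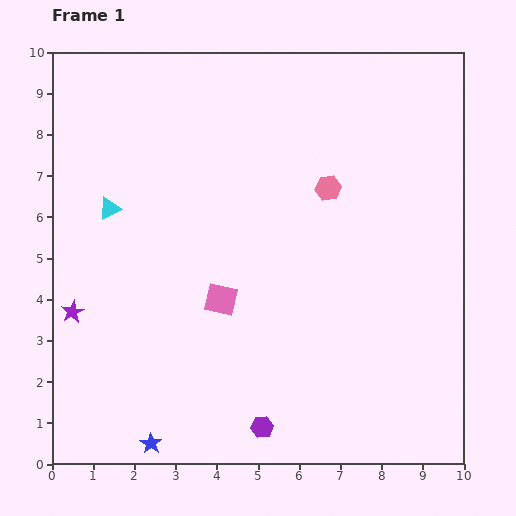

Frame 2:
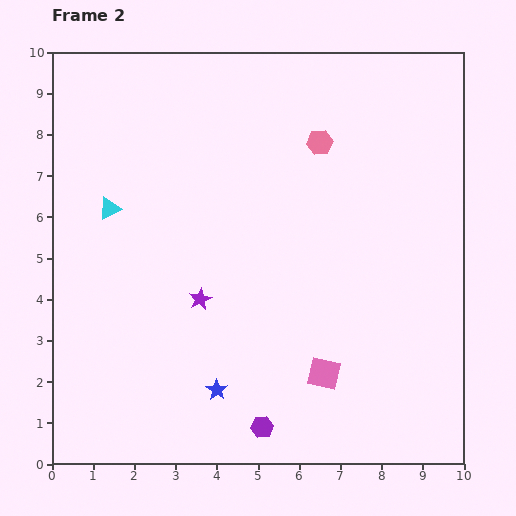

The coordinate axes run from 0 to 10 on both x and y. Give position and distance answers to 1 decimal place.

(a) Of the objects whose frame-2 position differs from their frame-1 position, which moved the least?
the pink hexagon

(moved 1.1)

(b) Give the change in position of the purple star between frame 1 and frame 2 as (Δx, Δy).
(3.1, 0.3)

The purple star was at (0.5, 3.7) in frame 1 and (3.6, 4.0) in frame 2.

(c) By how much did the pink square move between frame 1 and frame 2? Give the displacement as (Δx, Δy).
(2.5, -1.8)

The pink square was at (4.1, 4.0) in frame 1 and (6.6, 2.2) in frame 2.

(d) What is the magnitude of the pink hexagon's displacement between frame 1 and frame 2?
1.1

The pink hexagon moved from (6.7, 6.7) to (6.5, 7.8), a distance of √(0.2² + 1.1²) ≈ 1.1.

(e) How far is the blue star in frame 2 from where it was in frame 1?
2.1

The blue star moved from (2.4, 0.5) to (4.0, 1.8), a distance of √(1.6² + 1.3²) ≈ 2.1.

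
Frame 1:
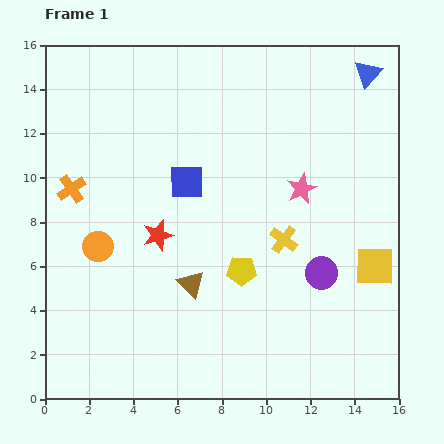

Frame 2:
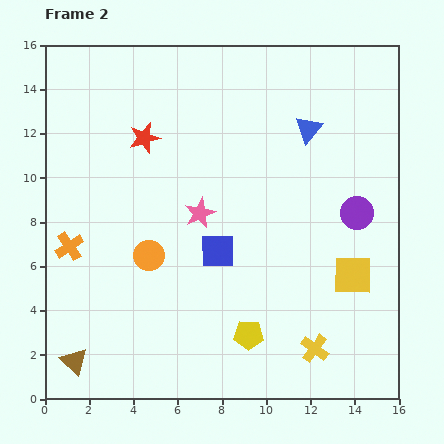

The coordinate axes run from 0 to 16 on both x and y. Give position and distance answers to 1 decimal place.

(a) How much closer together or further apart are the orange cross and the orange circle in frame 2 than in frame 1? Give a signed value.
+0.7

Distance in frame 1: 2.9. Distance in frame 2: 3.6.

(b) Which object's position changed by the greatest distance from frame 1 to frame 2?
the brown triangle

(moved 6.4; next 5.1)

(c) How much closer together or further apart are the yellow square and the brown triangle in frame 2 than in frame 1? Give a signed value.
+4.9

Distance in frame 1: 8.3. Distance in frame 2: 13.2.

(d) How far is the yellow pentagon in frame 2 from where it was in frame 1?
2.9

The yellow pentagon moved from (8.9, 5.8) to (9.2, 2.9), a distance of √(0.3² + 2.9²) ≈ 2.9.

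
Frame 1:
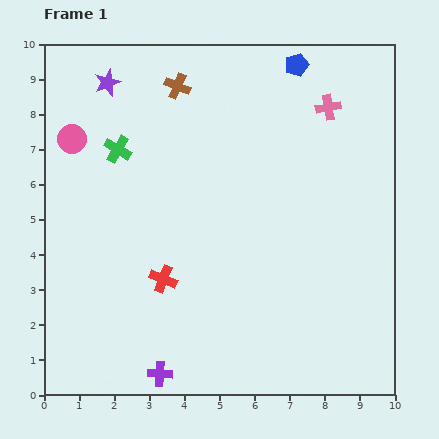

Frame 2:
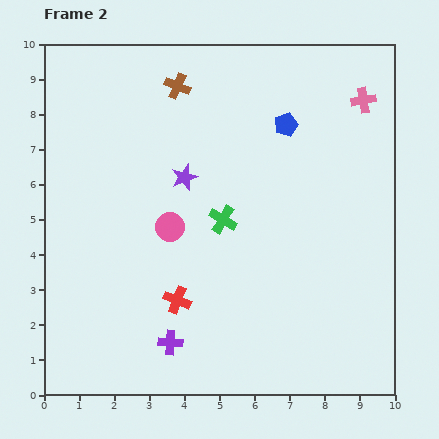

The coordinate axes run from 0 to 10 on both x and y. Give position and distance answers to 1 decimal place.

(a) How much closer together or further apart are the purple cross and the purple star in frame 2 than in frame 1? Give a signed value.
-3.7

Distance in frame 1: 8.4. Distance in frame 2: 4.7.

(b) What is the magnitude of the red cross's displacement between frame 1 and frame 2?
0.7

The red cross moved from (3.4, 3.3) to (3.8, 2.7), a distance of √(0.4² + 0.6²) ≈ 0.7.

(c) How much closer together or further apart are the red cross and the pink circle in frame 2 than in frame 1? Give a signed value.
-2.7

Distance in frame 1: 4.8. Distance in frame 2: 2.1.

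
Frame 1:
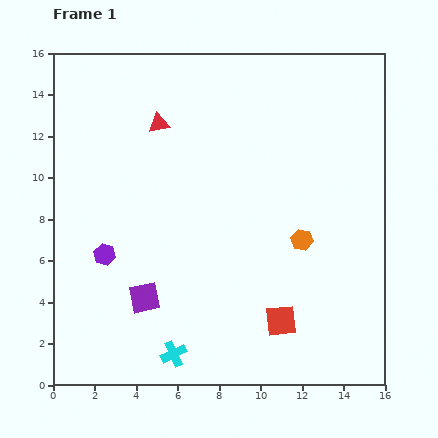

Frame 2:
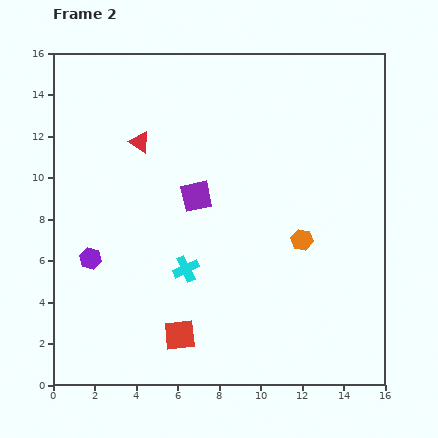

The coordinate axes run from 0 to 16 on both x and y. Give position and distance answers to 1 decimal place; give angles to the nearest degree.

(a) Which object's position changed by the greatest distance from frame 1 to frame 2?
the purple square

(moved 5.5; next 4.9)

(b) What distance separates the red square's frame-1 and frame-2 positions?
4.9

The red square moved from (11.0, 3.1) to (6.1, 2.4), a distance of √(4.9² + 0.7²) ≈ 4.9.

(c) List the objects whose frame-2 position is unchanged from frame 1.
the orange hexagon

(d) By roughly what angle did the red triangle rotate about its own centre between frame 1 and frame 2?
45° clockwise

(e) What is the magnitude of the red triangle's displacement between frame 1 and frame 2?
1.3

The red triangle moved from (5.1, 12.6) to (4.2, 11.7), a distance of √(0.9² + 0.9²) ≈ 1.3.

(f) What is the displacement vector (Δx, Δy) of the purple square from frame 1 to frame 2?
(2.5, 4.9)

The purple square was at (4.4, 4.2) in frame 1 and (6.9, 9.1) in frame 2.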